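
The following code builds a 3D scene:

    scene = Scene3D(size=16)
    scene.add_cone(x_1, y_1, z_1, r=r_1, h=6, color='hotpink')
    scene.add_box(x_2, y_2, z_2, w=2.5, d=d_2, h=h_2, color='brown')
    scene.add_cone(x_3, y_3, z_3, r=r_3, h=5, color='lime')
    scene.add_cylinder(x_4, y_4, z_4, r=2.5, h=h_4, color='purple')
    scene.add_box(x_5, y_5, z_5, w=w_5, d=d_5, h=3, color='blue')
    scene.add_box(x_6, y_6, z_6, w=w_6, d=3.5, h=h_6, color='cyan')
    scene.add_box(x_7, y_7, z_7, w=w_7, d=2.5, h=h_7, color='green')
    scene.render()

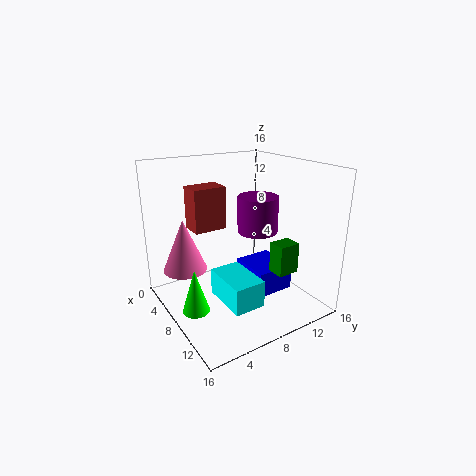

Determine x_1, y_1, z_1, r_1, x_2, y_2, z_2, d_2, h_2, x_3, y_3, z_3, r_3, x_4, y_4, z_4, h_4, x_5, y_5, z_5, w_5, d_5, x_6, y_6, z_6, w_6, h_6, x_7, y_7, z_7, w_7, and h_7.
x_1 = 4.5
y_1 = 3
z_1 = 4
r_1 = 2.5
x_2 = 5.5
y_2 = 3
z_2 = 9.5
d_2 = 3.5
h_2 = 4.5
x_3 = 8
y_3 = 2.5
z_3 = 0.5
r_3 = 1.5
x_4 = 5.5
y_4 = 12.5
z_4 = 7
h_4 = 4.5
x_5 = 5.5
y_5 = 9.5
z_5 = 1
w_5 = 5
d_5 = 4.5
x_6 = 7
y_6 = 5
z_6 = 1.5
w_6 = 5.5
h_6 = 3
x_7 = 10
y_7 = 11
z_7 = 4
w_7 = 2
h_7 = 3.5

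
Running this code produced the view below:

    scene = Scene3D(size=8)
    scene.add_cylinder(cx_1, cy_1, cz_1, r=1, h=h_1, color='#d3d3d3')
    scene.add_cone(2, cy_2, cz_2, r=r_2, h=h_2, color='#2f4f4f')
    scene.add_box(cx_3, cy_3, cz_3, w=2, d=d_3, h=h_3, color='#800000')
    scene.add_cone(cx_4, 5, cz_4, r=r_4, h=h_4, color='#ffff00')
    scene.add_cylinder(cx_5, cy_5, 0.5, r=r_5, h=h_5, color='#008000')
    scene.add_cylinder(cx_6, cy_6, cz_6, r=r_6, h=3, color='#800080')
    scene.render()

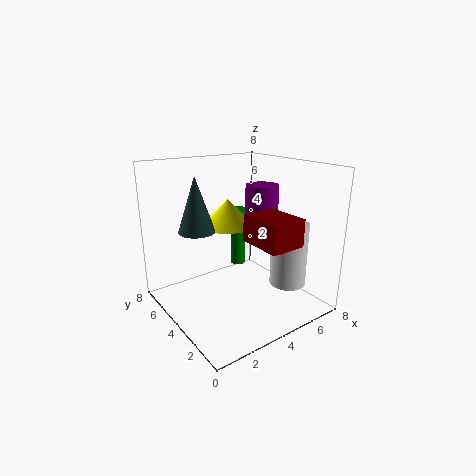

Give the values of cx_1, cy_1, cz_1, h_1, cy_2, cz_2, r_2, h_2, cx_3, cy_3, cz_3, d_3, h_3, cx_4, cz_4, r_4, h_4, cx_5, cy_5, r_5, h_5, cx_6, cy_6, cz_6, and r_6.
cx_1 = 6; cy_1 = 2; cz_1 = 1.5; h_1 = 3.5; cy_2 = 5; cz_2 = 4.5; r_2 = 1; h_2 = 3; cx_3 = 4; cy_3 = 1; cz_3 = 4; d_3 = 2.5; h_3 = 1.5; cx_4 = 4; cz_4 = 4.5; r_4 = 1.5; h_4 = 1.5; cx_5 = 6.5; cy_5 = 7.5; r_5 = 0.5; h_5 = 4; cx_6 = 6.5; cy_6 = 5; cz_6 = 3.5; r_6 = 1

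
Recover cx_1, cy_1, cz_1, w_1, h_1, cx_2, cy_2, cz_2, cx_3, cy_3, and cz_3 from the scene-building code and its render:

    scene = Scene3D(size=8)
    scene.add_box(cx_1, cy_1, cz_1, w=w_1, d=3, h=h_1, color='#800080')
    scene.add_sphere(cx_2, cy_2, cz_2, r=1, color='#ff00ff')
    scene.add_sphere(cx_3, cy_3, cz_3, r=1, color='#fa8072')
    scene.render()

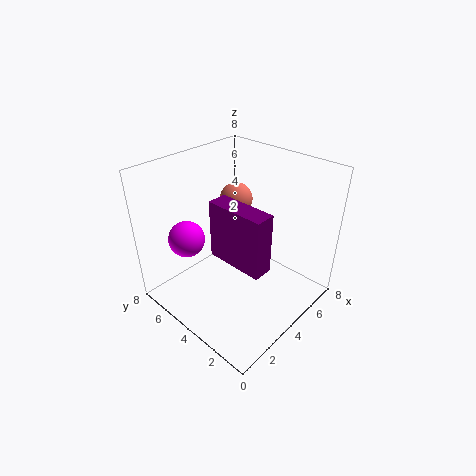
cx_1 = 2, cy_1 = 1, cz_1 = 4, w_1 = 1, h_1 = 3, cx_2 = 2, cy_2 = 6, cz_2 = 4, cx_3 = 6, cy_3 = 6, cz_3 = 5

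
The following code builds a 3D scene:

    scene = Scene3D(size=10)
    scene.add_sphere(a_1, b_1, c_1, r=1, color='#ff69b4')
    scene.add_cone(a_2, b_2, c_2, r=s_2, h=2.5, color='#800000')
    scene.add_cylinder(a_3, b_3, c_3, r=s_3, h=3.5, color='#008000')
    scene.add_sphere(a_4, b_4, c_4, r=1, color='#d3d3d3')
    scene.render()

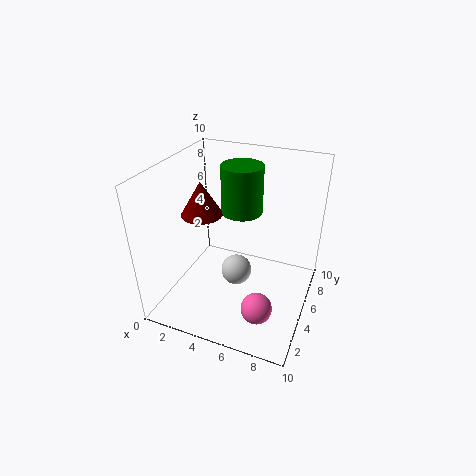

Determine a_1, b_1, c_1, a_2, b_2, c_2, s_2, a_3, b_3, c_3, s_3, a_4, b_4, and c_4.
a_1 = 7.5
b_1 = 2
c_1 = 2
a_2 = 2
b_2 = 5.5
c_2 = 6
s_2 = 1.5
a_3 = 4.5
b_3 = 7
c_3 = 6
s_3 = 1.5
a_4 = 5.5
b_4 = 3.5
c_4 = 3.5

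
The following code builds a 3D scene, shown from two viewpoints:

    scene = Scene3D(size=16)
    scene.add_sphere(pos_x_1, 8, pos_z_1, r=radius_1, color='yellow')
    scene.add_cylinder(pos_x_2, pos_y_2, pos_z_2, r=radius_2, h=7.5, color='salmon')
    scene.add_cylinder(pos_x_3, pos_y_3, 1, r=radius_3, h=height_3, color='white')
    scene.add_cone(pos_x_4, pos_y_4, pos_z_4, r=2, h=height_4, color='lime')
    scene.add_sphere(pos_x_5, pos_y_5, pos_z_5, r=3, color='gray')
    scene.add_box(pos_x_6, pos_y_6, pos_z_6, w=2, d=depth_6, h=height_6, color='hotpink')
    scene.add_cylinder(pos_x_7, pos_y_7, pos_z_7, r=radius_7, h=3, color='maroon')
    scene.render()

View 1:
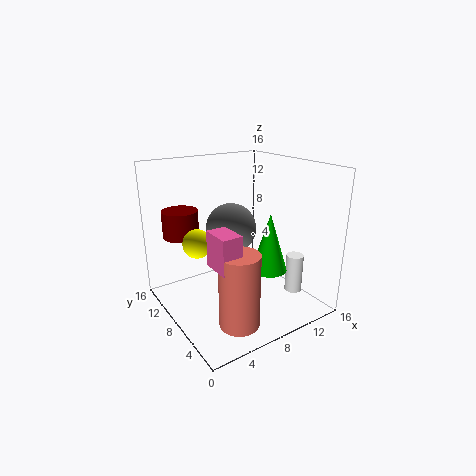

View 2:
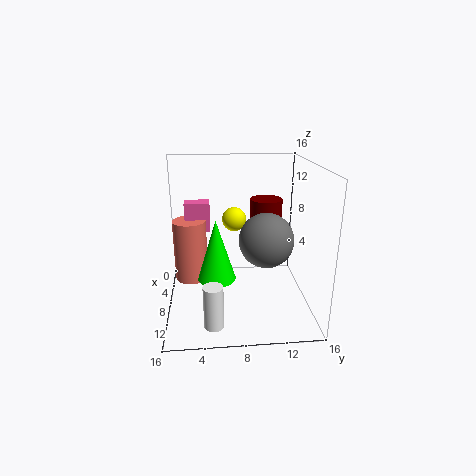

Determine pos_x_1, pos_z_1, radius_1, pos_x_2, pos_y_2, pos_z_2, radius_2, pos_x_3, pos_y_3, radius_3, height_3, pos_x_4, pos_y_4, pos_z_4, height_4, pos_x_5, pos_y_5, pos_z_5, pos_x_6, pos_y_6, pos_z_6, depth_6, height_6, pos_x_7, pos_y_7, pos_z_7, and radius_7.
pos_x_1 = 3; pos_z_1 = 8.5; radius_1 = 1.5; pos_x_2 = 4.5; pos_y_2 = 2.5; pos_z_2 = 1.5; radius_2 = 2; pos_x_3 = 14; pos_y_3 = 5; radius_3 = 1; height_3 = 4.5; pos_x_4 = 10.5; pos_y_4 = 5.5; pos_z_4 = 4.5; height_4 = 6.5; pos_x_5 = 9; pos_y_5 = 11; pos_z_5 = 8; pos_x_6 = 2.5; pos_y_6 = 2; pos_z_6 = 7.5; depth_6 = 3; height_6 = 3.5; pos_x_7 = 3; pos_y_7 = 12; pos_z_7 = 8; radius_7 = 2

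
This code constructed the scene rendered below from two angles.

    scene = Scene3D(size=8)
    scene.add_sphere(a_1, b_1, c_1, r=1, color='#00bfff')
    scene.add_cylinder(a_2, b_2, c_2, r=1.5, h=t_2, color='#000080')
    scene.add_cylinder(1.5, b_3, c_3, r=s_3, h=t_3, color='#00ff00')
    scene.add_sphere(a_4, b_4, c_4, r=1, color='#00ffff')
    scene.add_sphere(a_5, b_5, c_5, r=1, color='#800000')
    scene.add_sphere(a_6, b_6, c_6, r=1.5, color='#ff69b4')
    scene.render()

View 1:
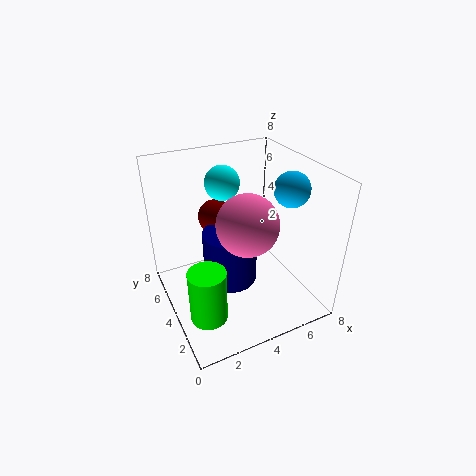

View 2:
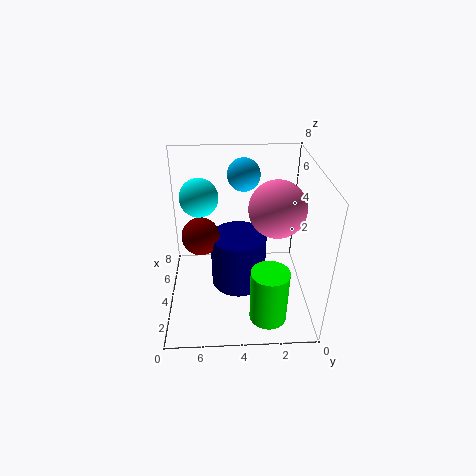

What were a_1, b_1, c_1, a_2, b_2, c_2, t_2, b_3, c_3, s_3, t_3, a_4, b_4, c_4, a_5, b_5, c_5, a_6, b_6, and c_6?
a_1 = 7, b_1 = 3.5, c_1 = 6.5, a_2 = 3.5, b_2 = 4, c_2 = 1.5, t_2 = 3, b_3 = 2.5, c_3 = 0.5, s_3 = 1, t_3 = 3, a_4 = 4, b_4 = 6, c_4 = 6.5, a_5 = 3.5, b_5 = 6, c_5 = 4.5, a_6 = 3.5, b_6 = 2, c_6 = 6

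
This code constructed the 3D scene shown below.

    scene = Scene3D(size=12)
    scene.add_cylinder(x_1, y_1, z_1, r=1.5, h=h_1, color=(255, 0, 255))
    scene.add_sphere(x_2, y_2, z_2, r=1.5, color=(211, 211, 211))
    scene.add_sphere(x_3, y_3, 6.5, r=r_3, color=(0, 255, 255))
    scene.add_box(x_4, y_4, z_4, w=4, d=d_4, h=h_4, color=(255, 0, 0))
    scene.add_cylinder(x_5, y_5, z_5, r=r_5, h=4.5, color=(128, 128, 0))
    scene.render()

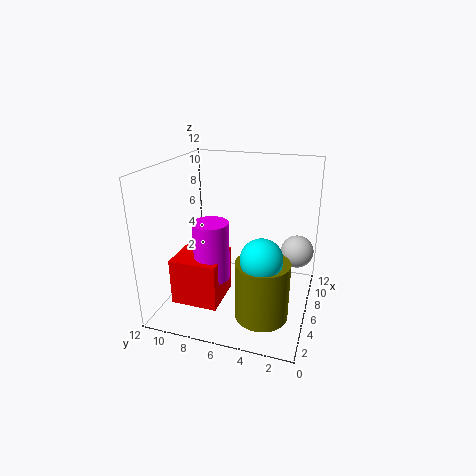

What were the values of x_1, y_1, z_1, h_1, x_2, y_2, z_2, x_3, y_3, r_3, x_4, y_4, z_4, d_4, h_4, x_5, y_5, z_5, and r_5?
x_1 = 5, y_1 = 8, z_1 = 2.5, h_1 = 5, x_2 = 10, y_2 = 1.5, z_2 = 3.5, x_3 = 2, y_3 = 3, r_3 = 1.5, x_4 = 3, y_4 = 7, z_4 = 0.5, d_4 = 4, h_4 = 4, x_5 = 2.5, y_5 = 3, z_5 = 1.5, r_5 = 2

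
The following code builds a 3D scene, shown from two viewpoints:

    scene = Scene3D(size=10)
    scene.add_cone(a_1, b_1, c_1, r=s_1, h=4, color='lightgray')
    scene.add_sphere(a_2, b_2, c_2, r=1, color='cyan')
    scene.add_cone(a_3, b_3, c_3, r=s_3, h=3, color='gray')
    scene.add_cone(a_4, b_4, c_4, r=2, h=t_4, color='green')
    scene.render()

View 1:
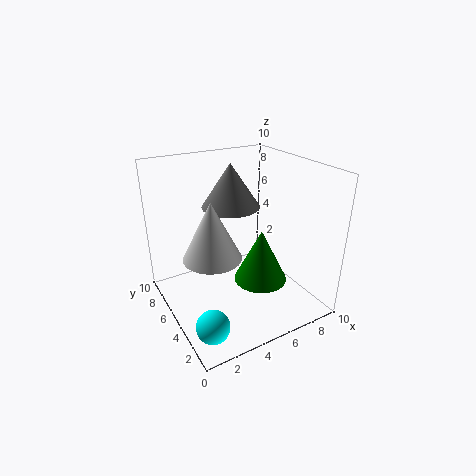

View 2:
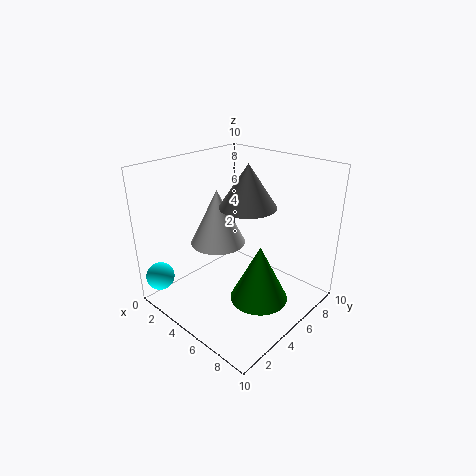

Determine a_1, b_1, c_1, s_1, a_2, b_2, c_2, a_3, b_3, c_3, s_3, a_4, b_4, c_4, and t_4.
a_1 = 3; b_1 = 5; c_1 = 4; s_1 = 2; a_2 = 1; b_2 = 1; c_2 = 2; a_3 = 5; b_3 = 6; c_3 = 7; s_3 = 2; a_4 = 7; b_4 = 5; c_4 = 1; t_4 = 4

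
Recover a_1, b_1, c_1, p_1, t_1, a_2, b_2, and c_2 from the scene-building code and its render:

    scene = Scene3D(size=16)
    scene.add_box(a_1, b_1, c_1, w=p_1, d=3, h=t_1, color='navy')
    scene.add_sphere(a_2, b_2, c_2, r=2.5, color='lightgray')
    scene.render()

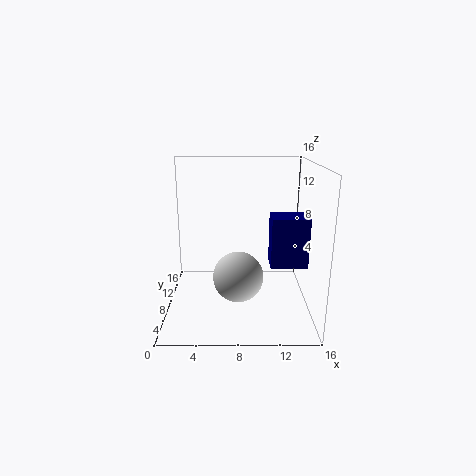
a_1 = 11.5; b_1 = 5.75; c_1 = 5.25; p_1 = 4; t_1 = 5.5; a_2 = 8; b_2 = 3.5; c_2 = 5.5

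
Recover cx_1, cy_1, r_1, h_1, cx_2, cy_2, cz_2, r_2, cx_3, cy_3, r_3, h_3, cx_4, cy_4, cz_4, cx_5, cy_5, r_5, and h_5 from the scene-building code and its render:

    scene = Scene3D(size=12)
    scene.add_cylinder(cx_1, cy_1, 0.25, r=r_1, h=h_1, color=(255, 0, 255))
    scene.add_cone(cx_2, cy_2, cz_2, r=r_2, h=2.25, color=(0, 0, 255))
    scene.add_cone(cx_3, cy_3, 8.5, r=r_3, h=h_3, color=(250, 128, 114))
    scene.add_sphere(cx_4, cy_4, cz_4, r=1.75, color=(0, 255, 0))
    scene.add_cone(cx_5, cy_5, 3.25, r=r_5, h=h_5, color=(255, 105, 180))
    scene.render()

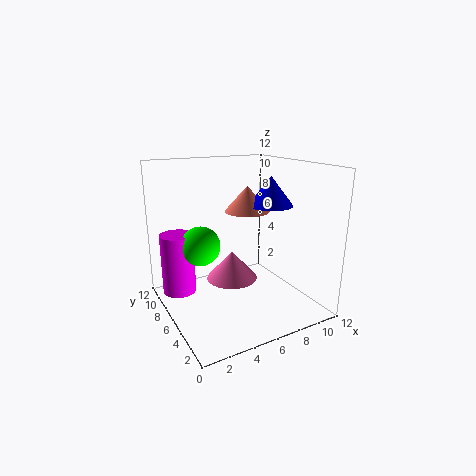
cx_1 = 2
cy_1 = 10
r_1 = 1.5
h_1 = 5.5
cx_2 = 7.75
cy_2 = 4
cz_2 = 9
r_2 = 1.75
cx_3 = 6.25
cy_3 = 5
r_3 = 1.75
h_3 = 2
cx_4 = 3.75
cy_4 = 8.75
cz_4 = 4.75
cx_5 = 4.75
cy_5 = 4.75
r_5 = 2
h_5 = 2.25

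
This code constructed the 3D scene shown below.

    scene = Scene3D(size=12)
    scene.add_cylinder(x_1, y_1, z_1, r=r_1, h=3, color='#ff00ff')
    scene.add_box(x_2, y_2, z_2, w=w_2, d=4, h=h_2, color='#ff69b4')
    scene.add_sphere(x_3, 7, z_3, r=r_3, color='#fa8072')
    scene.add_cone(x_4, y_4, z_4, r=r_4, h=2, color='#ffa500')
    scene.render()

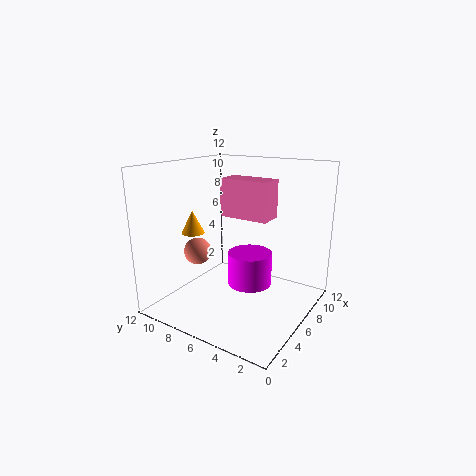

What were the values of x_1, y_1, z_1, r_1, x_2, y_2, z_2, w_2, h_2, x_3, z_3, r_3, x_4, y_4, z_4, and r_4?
x_1 = 8
y_1 = 6
z_1 = 1
r_1 = 2
x_2 = 5
y_2 = 3
z_2 = 8
w_2 = 2
h_2 = 3
x_3 = 2
z_3 = 6
r_3 = 1
x_4 = 5
y_4 = 10
z_4 = 6
r_4 = 1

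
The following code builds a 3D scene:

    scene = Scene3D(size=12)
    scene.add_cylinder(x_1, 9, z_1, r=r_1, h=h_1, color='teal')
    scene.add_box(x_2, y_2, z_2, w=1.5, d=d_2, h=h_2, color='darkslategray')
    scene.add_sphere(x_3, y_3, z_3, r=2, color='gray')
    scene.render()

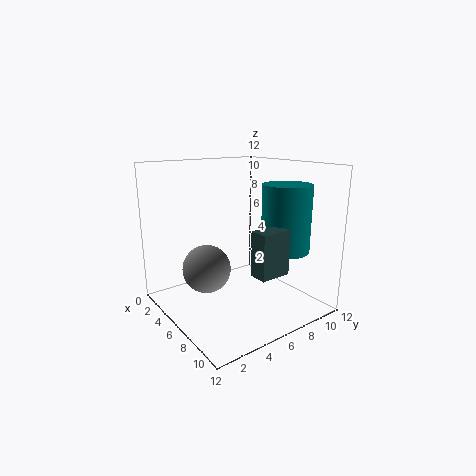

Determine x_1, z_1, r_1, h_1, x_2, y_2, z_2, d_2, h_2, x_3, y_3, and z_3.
x_1 = 8.5
z_1 = 5
r_1 = 2
h_1 = 5.5
x_2 = 9
y_2 = 5
z_2 = 4
d_2 = 2.5
h_2 = 3.5
x_3 = 5
y_3 = 3.5
z_3 = 3.5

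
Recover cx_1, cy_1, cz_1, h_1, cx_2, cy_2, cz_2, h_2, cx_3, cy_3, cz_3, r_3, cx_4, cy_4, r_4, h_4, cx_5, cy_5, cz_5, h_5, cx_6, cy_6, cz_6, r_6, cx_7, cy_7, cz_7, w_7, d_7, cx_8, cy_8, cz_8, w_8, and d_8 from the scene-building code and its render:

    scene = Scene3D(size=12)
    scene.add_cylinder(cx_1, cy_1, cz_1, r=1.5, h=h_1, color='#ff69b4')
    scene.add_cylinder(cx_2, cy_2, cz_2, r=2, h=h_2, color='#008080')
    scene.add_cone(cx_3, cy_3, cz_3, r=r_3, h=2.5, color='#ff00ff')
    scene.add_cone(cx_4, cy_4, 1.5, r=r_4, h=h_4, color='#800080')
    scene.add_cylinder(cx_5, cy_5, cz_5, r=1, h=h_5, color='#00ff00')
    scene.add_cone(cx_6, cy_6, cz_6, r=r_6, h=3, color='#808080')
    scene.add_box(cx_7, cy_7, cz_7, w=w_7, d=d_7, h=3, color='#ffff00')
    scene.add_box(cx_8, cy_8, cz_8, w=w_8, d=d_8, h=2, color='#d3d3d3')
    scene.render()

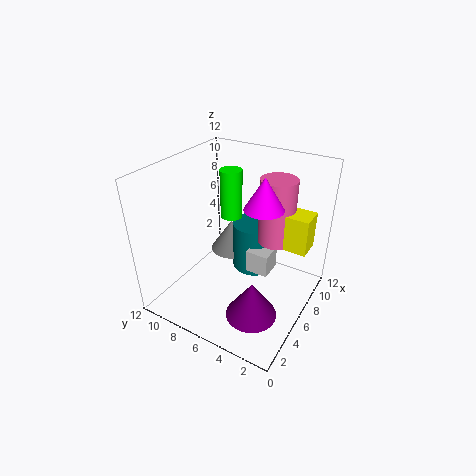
cx_1 = 8; cy_1 = 3.5; cz_1 = 5.5; h_1 = 5.5; cx_2 = 9; cy_2 = 6; cz_2 = 1.5; h_2 = 4.5; cx_3 = 5.5; cy_3 = 3.5; cz_3 = 9.5; r_3 = 1.5; cx_4 = 3; cy_4 = 3; r_4 = 2; h_4 = 3; cx_5 = 9; cy_5 = 8.5; cz_5 = 6; h_5 = 4.5; cx_6 = 9; cy_6 = 8.5; cz_6 = 2.5; r_6 = 2; cx_7 = 7; cy_7 = 0.5; cz_7 = 5.5; w_7 = 2; d_7 = 3.5; cx_8 = 6.5; cy_8 = 3.5; cz_8 = 2.5; w_8 = 2; d_8 = 2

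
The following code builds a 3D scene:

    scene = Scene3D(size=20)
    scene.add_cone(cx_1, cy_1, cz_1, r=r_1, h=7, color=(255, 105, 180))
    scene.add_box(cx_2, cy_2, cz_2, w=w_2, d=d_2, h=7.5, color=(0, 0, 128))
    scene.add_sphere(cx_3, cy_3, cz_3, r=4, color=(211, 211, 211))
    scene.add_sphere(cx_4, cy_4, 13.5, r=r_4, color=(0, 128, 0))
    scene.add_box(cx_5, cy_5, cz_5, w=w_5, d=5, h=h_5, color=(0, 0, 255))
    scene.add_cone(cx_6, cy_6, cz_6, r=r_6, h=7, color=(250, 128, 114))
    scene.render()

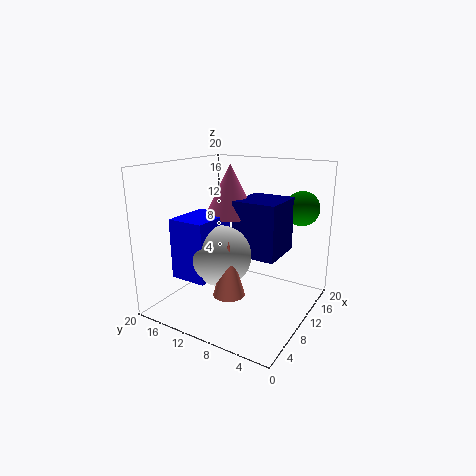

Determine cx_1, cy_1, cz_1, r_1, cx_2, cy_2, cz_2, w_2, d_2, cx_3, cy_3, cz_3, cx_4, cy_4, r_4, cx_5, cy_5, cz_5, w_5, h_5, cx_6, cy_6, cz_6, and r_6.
cx_1 = 10.5
cy_1 = 11.5
cz_1 = 13
r_1 = 3.5
cx_2 = 8.5
cy_2 = 4
cz_2 = 8
w_2 = 6.5
d_2 = 6
cx_3 = 6.5
cy_3 = 10.5
cz_3 = 8.5
cx_4 = 17
cy_4 = 3.5
r_4 = 2.5
cx_5 = 3
cy_5 = 11
cz_5 = 5.5
w_5 = 6.5
h_5 = 8
cx_6 = 4.5
cy_6 = 8
cz_6 = 4.5
r_6 = 2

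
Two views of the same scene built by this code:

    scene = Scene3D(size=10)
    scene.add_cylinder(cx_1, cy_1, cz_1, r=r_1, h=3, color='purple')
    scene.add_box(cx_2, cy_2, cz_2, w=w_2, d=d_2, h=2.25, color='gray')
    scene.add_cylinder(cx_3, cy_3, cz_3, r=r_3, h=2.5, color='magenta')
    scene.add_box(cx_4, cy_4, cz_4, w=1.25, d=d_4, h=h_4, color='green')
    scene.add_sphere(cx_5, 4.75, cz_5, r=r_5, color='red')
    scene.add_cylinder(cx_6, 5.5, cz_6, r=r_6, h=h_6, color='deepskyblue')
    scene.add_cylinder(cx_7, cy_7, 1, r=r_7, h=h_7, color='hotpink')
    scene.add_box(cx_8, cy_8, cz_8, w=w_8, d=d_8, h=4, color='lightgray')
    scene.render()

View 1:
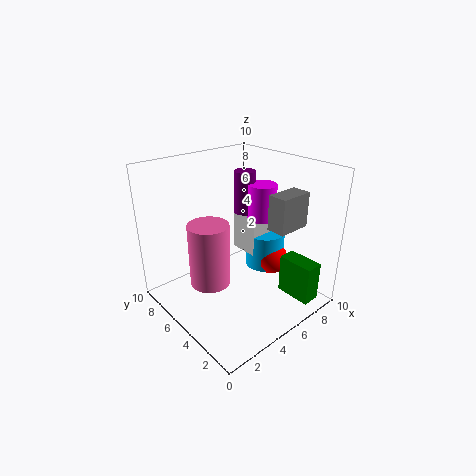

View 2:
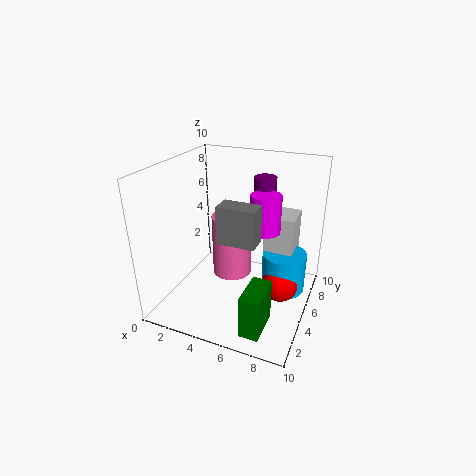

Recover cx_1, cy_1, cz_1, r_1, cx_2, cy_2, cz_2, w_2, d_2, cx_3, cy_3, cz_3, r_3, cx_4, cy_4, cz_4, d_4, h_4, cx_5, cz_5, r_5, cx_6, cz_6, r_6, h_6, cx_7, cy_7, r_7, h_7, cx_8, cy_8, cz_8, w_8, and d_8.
cx_1 = 6.5, cy_1 = 6, cz_1 = 6.25, r_1 = 0.75, cx_2 = 5.25, cy_2 = 1.25, cz_2 = 6.5, w_2 = 2.25, d_2 = 1.25, cx_3 = 7, cy_3 = 4.75, cz_3 = 6, r_3 = 1, cx_4 = 7, cy_4 = 0.25, cz_4 = 1, d_4 = 2.5, h_4 = 2.75, cx_5 = 8.25, cz_5 = 2.25, r_5 = 1.25, cx_6 = 8.25, cz_6 = 1.5, r_6 = 1.5, h_6 = 2.75, cx_7 = 3.75, cy_7 = 6.75, r_7 = 1.5, h_7 = 4.75, cx_8 = 6.75, cy_8 = 5.25, cz_8 = 2.75, w_8 = 2, d_8 = 2.25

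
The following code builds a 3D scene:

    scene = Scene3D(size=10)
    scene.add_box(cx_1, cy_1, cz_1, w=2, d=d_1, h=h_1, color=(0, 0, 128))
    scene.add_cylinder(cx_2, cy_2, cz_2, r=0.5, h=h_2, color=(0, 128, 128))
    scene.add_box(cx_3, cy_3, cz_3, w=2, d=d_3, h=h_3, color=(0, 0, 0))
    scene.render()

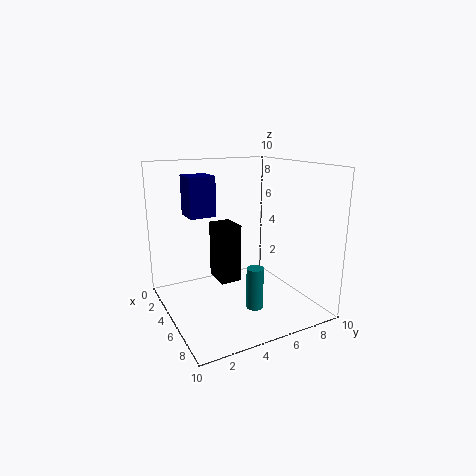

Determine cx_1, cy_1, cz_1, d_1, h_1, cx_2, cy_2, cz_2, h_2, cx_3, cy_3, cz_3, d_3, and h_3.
cx_1 = 0.5
cy_1 = 2.5
cz_1 = 6
d_1 = 2
h_1 = 3
cx_2 = 9
cy_2 = 4
cz_2 = 2
h_2 = 2.5
cx_3 = 3.5
cy_3 = 3.5
cz_3 = 2
d_3 = 1.5
h_3 = 4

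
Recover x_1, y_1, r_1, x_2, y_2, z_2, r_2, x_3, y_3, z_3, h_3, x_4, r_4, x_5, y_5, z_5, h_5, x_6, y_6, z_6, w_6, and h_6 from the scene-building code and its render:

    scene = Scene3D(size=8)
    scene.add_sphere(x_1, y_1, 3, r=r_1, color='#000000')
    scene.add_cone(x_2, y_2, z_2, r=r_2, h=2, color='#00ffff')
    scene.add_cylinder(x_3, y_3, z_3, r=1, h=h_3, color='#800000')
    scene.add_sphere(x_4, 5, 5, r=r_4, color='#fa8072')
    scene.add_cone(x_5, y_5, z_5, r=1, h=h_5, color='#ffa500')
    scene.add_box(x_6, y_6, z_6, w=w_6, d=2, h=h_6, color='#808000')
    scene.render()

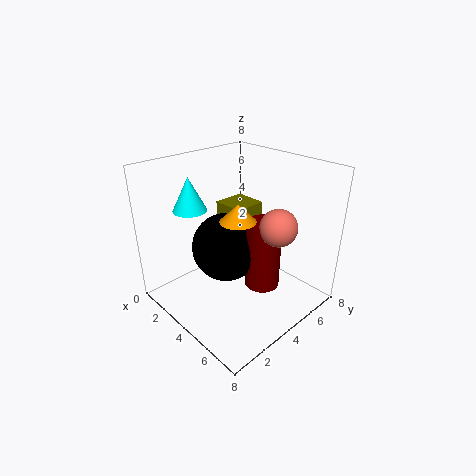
x_1 = 3, y_1 = 4, r_1 = 2, x_2 = 1, y_2 = 3, z_2 = 5, r_2 = 1, x_3 = 5, y_3 = 5, z_3 = 1, h_3 = 4, x_4 = 6, r_4 = 1, x_5 = 4, y_5 = 4, z_5 = 5, h_5 = 1, x_6 = 1, y_6 = 5, z_6 = 3, w_6 = 2, h_6 = 2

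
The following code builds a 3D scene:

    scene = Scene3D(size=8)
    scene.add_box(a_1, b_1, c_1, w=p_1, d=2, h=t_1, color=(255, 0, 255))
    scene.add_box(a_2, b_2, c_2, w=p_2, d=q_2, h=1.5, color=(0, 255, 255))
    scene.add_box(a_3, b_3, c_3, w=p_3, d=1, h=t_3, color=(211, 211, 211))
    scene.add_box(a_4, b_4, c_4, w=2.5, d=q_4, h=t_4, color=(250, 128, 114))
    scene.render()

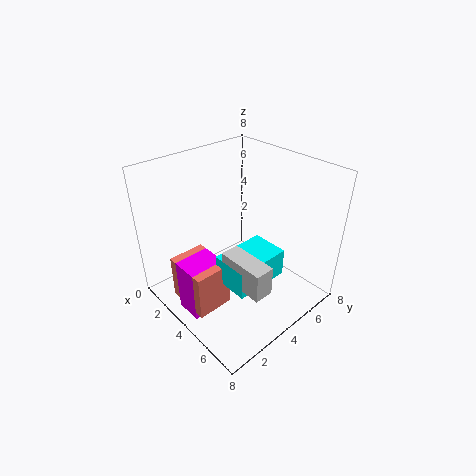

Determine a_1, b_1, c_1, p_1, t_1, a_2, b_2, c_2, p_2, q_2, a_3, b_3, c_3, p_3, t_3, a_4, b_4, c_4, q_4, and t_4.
a_1 = 3; b_1 = 0.5; c_1 = 0.5; p_1 = 1.5; t_1 = 3; a_2 = 4.5; b_2 = 2; c_2 = 2.5; p_2 = 2; q_2 = 3; a_3 = 5; b_3 = 2; c_3 = 3; p_3 = 2.5; t_3 = 1.5; a_4 = 2.5; b_4 = 0.5; c_4 = 1; q_4 = 2; t_4 = 2.5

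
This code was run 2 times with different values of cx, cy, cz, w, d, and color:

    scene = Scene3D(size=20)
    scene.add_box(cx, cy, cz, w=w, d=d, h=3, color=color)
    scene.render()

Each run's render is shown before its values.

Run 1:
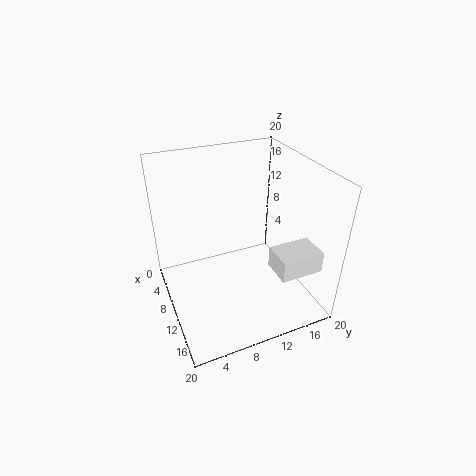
cx = 12.75; cy = 13.5; cz = 6.25; w = 4.25; d = 6; color = 'white'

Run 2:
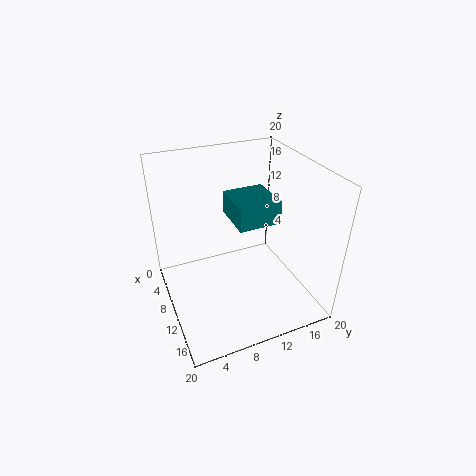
cx = 8.5; cy = 8.5; cz = 13.75; w = 5.75; d = 5.5; color = 'teal'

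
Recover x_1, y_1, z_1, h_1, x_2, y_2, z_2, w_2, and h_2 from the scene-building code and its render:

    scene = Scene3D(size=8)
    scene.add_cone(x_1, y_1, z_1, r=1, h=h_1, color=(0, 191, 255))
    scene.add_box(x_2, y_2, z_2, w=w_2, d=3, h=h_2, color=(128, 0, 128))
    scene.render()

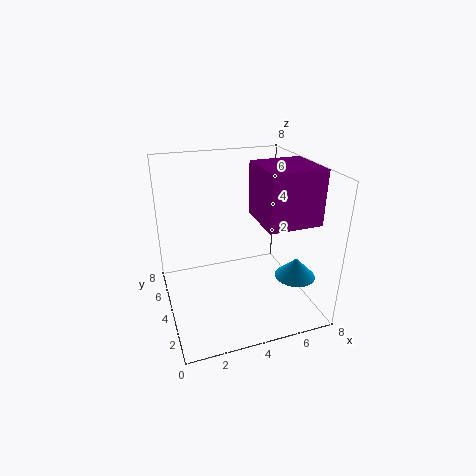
x_1 = 6, y_1 = 1, z_1 = 3, h_1 = 1, x_2 = 5, y_2 = 2, z_2 = 5, w_2 = 3, h_2 = 3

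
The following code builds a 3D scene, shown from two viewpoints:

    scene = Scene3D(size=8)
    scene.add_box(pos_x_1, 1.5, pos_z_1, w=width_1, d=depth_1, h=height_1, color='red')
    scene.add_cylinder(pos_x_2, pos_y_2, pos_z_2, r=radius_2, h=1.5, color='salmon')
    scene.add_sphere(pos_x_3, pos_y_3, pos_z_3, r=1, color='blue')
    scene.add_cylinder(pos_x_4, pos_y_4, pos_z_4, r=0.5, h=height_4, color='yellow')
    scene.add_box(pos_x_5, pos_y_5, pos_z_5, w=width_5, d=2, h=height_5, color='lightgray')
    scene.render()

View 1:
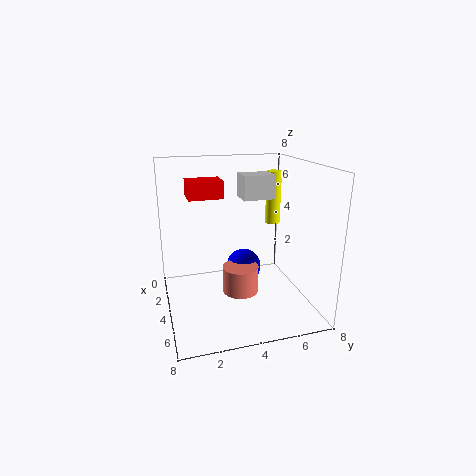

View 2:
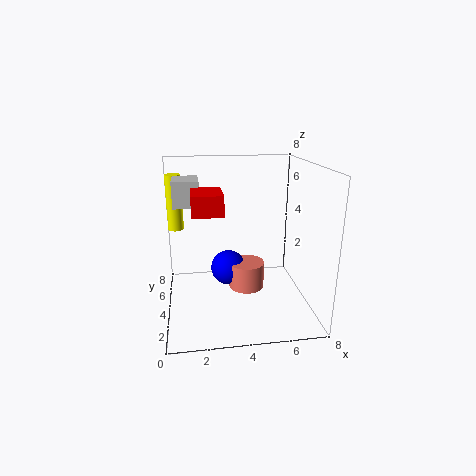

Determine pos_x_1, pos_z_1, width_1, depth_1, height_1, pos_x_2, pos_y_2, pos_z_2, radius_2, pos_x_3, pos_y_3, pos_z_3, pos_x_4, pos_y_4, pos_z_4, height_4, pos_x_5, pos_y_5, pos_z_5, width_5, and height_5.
pos_x_1 = 1.5, pos_z_1 = 6, width_1 = 1.5, depth_1 = 2, height_1 = 1, pos_x_2 = 4.5, pos_y_2 = 4, pos_z_2 = 1, radius_2 = 1, pos_x_3 = 3.5, pos_y_3 = 4.5, pos_z_3 = 2, pos_x_4 = 0.5, pos_y_4 = 7.5, pos_z_4 = 3.5, height_4 = 3.5, pos_x_5 = 0.5, pos_y_5 = 5, pos_z_5 = 5.5, width_5 = 1.5, height_5 = 1.5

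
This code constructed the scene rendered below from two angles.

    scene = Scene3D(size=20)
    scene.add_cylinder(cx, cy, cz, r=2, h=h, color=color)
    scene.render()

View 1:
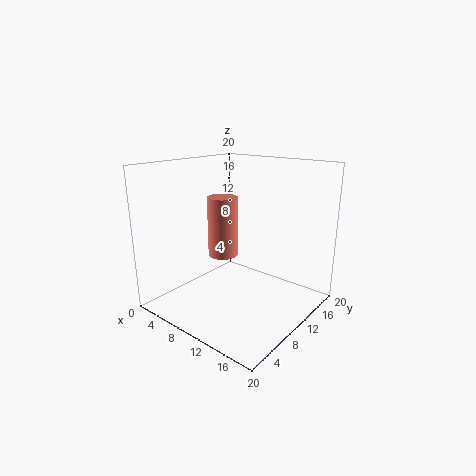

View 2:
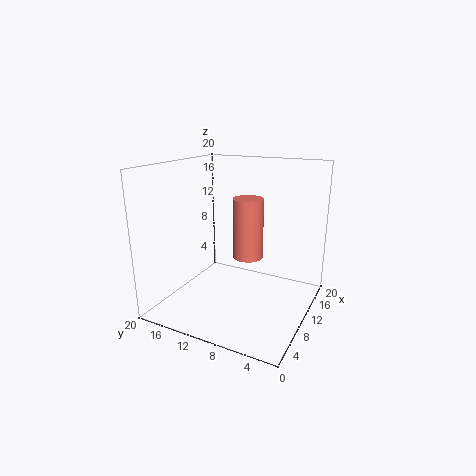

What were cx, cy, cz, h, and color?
cx = 9; cy = 8; cz = 8; h = 8; color = 'salmon'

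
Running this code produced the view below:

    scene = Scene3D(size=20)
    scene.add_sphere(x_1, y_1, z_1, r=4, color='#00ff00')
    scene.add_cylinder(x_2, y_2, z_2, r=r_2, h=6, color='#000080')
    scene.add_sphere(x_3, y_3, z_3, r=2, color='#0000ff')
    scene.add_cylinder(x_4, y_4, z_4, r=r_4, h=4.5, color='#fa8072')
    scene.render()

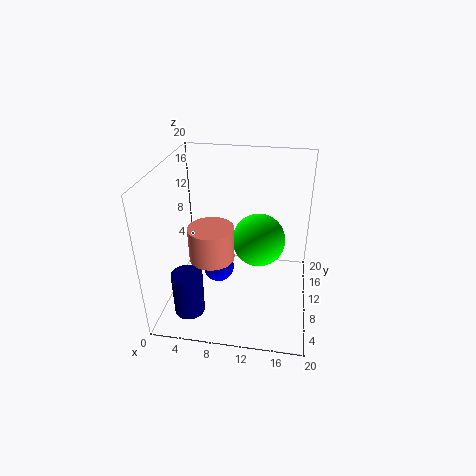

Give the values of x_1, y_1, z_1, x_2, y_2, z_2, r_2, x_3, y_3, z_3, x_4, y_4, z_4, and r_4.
x_1 = 12.5; y_1 = 14; z_1 = 7.5; x_2 = 4.5; y_2 = 3.5; z_2 = 2; r_2 = 2; x_3 = 8; y_3 = 6.5; z_3 = 7.5; x_4 = 7; y_4 = 7; z_4 = 8.5; r_4 = 3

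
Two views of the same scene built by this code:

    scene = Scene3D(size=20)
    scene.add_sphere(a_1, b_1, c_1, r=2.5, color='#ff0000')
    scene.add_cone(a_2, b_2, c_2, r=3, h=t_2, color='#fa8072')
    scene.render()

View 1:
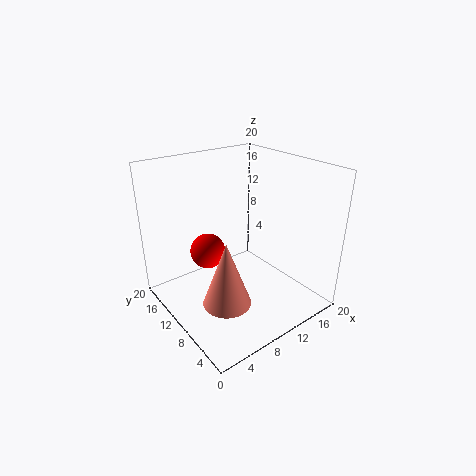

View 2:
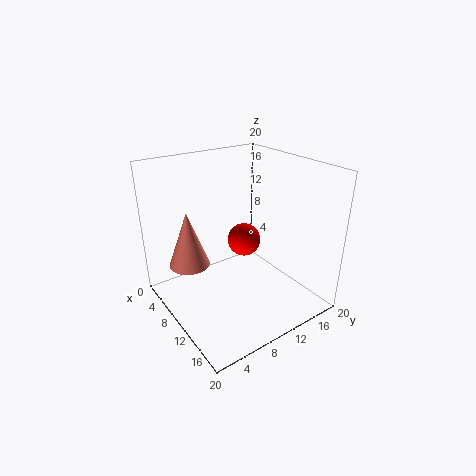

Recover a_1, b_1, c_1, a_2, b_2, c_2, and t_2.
a_1 = 7
b_1 = 13.25
c_1 = 7.5
a_2 = 4.5
b_2 = 5
c_2 = 4.75
t_2 = 8.25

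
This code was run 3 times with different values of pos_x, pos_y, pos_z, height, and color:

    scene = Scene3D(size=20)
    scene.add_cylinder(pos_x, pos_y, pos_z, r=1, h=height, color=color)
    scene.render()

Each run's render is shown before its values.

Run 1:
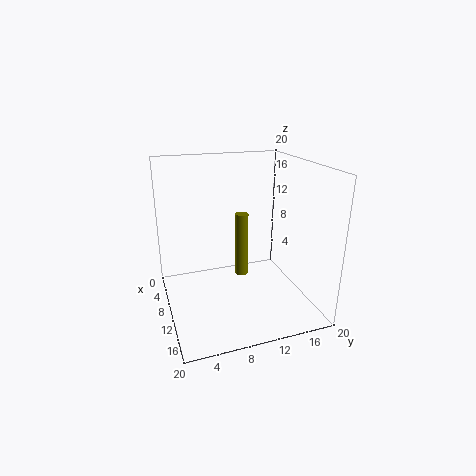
pos_x = 6; pos_y = 12; pos_z = 2; height = 10; color = 'olive'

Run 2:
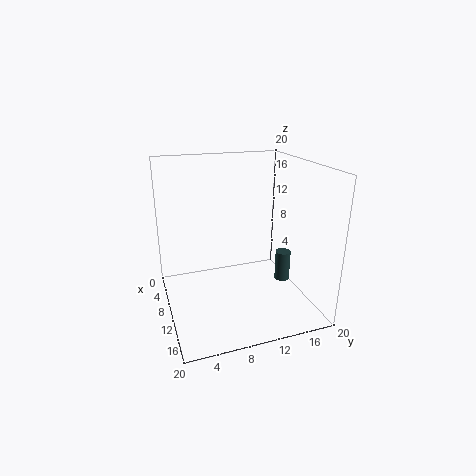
pos_x = 14; pos_y = 15; pos_z = 5; height = 4; color = 'darkslategray'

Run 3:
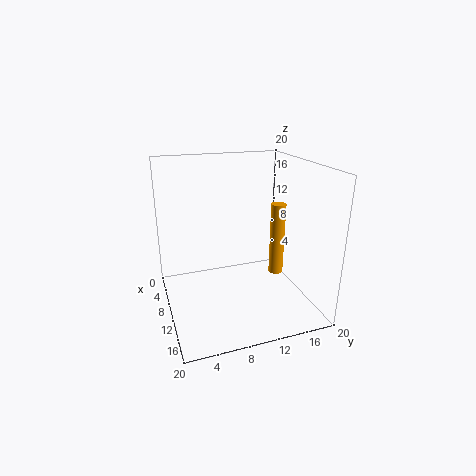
pos_x = 12; pos_y = 15; pos_z = 5; height = 10; color = 'orange'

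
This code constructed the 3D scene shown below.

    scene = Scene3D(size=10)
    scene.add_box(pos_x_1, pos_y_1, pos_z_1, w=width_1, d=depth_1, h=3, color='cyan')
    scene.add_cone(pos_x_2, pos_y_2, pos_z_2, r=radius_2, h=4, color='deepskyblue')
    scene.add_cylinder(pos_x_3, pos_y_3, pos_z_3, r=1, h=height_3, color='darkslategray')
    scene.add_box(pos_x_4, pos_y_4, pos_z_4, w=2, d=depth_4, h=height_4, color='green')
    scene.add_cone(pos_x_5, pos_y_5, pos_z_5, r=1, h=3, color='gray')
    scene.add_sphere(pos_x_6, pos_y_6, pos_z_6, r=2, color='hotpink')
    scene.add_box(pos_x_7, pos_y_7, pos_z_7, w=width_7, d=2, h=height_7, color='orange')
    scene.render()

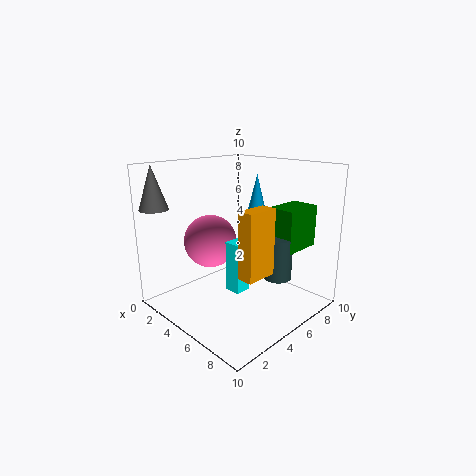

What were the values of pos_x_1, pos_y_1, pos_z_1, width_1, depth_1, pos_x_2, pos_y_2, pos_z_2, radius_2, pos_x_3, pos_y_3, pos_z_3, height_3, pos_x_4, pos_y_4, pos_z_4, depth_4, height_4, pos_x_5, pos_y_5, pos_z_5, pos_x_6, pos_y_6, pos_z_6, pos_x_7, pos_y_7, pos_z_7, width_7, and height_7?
pos_x_1 = 7
pos_y_1 = 2
pos_z_1 = 3
width_1 = 1
depth_1 = 1
pos_x_2 = 4
pos_y_2 = 8
pos_z_2 = 5
radius_2 = 1
pos_x_3 = 7
pos_y_3 = 7
pos_z_3 = 2
height_3 = 3
pos_x_4 = 6
pos_y_4 = 7
pos_z_4 = 4
depth_4 = 3
height_4 = 3
pos_x_5 = 1
pos_y_5 = 1
pos_z_5 = 7
pos_x_6 = 2
pos_y_6 = 5
pos_z_6 = 4
pos_x_7 = 8
pos_y_7 = 2
pos_z_7 = 4
width_7 = 1
height_7 = 4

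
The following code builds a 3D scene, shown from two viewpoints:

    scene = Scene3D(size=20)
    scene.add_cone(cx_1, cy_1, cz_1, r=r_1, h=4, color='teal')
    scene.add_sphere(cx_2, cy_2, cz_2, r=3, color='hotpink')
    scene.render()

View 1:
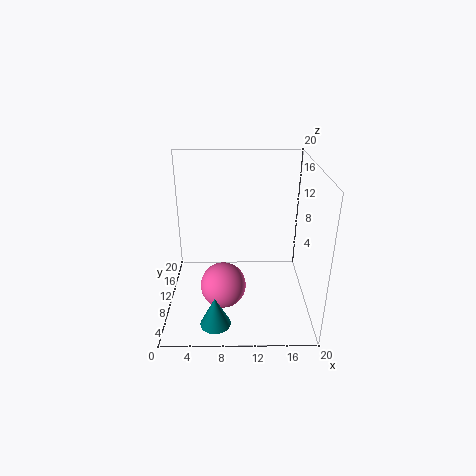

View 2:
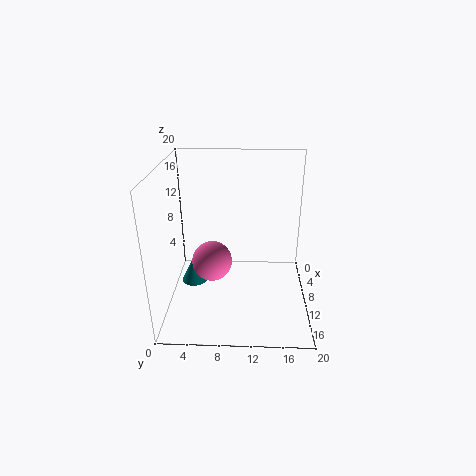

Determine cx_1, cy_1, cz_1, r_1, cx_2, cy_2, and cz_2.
cx_1 = 7, cy_1 = 3, cz_1 = 1, r_1 = 2, cx_2 = 8, cy_2 = 6, cz_2 = 5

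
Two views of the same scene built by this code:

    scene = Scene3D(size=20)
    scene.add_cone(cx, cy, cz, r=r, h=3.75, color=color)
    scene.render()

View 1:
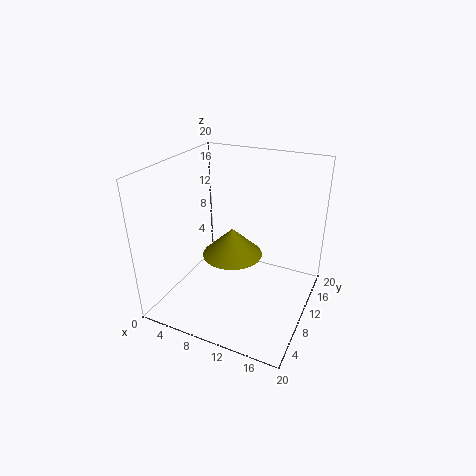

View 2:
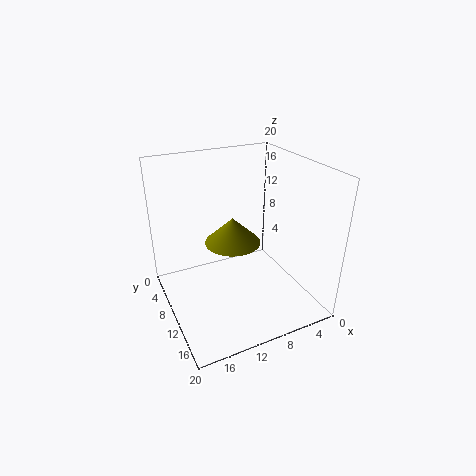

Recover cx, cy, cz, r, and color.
cx = 10, cy = 8.25, cz = 8.5, r = 4, color = 'olive'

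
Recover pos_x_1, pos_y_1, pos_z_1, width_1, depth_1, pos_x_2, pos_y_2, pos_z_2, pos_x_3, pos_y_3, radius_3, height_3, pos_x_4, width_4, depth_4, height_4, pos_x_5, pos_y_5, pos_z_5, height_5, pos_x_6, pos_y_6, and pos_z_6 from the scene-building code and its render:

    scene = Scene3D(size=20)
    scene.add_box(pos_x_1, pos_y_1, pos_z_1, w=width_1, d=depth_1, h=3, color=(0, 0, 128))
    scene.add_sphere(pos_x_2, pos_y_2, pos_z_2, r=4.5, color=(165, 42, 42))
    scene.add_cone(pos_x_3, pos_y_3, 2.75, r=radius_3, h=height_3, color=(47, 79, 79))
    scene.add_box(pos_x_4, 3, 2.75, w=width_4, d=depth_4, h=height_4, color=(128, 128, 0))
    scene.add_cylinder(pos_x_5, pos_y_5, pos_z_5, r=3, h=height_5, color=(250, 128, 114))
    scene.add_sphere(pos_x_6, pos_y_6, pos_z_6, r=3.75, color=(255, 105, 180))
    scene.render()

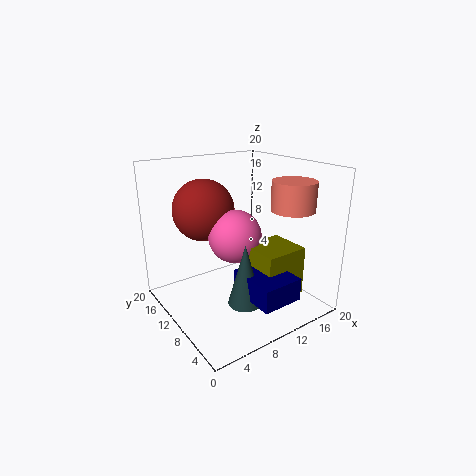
pos_x_1 = 7.5; pos_y_1 = 0.5; pos_z_1 = 4; width_1 = 5.5; depth_1 = 6.75; pos_x_2 = 7.75; pos_y_2 = 15.5; pos_z_2 = 13; pos_x_3 = 8; pos_y_3 = 5.5; radius_3 = 2.25; height_3 = 8.25; pos_x_4 = 10; width_4 = 6; depth_4 = 5.75; height_4 = 6.75; pos_x_5 = 16; pos_y_5 = 5.75; pos_z_5 = 14; height_5 = 4; pos_x_6 = 10; pos_y_6 = 10.75; pos_z_6 = 10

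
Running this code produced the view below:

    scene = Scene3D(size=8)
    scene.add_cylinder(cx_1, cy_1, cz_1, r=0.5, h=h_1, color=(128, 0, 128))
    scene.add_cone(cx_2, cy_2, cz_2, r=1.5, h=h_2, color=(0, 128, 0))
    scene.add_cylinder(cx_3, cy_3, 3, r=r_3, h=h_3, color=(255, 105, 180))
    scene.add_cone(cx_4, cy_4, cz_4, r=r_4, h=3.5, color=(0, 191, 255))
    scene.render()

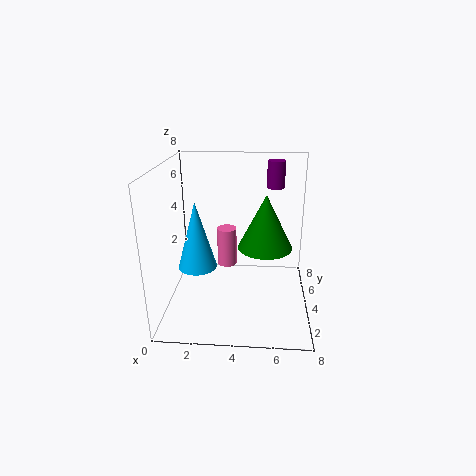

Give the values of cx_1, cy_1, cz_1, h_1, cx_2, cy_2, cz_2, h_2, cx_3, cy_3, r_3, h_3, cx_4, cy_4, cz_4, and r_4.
cx_1 = 6, cy_1 = 5.5, cz_1 = 6.5, h_1 = 1.5, cx_2 = 5.5, cy_2 = 4, cz_2 = 3.5, h_2 = 3, cx_3 = 3.5, cy_3 = 3, r_3 = 0.5, h_3 = 2, cx_4 = 2, cy_4 = 2.5, cz_4 = 3, r_4 = 1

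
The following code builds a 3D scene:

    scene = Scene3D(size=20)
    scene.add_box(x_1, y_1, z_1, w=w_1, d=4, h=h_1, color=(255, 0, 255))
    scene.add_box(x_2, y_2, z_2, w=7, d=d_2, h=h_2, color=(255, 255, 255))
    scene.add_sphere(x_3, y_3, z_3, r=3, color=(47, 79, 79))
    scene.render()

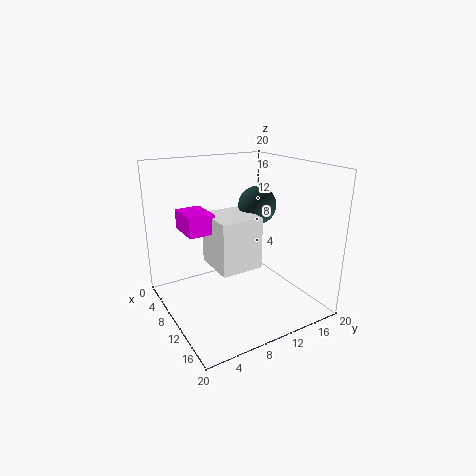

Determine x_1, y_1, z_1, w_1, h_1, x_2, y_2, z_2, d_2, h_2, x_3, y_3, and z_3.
x_1 = 0.5, y_1 = 4.5, z_1 = 9.5, w_1 = 5.5, h_1 = 3, x_2 = 2.5, y_2 = 8, z_2 = 4, d_2 = 6.5, h_2 = 8, x_3 = 5, y_3 = 16.5, z_3 = 12.5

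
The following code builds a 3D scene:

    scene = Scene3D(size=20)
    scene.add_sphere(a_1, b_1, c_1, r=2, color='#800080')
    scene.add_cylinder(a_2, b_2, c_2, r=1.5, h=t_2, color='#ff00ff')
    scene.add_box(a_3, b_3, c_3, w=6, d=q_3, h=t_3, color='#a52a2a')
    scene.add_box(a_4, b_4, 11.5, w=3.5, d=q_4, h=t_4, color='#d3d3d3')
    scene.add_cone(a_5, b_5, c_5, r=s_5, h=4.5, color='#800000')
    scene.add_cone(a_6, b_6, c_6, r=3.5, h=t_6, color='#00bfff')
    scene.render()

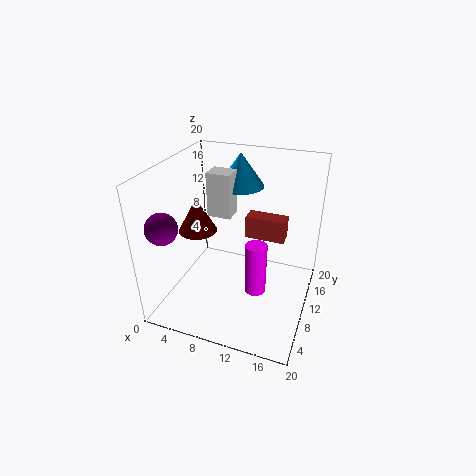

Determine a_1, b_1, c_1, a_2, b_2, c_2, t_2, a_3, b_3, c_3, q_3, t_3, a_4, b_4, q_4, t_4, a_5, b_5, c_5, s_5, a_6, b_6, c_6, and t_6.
a_1 = 3
b_1 = 2.5
c_1 = 14
a_2 = 13
b_2 = 9
c_2 = 2.5
t_2 = 7.5
a_3 = 9.5
b_3 = 14.5
c_3 = 7.5
q_3 = 2.5
t_3 = 3.5
a_4 = 4.5
b_4 = 12
q_4 = 3
t_4 = 6.5
a_5 = 5.5
b_5 = 7
c_5 = 12
s_5 = 2.5
a_6 = 8
b_6 = 16.5
c_6 = 15
t_6 = 5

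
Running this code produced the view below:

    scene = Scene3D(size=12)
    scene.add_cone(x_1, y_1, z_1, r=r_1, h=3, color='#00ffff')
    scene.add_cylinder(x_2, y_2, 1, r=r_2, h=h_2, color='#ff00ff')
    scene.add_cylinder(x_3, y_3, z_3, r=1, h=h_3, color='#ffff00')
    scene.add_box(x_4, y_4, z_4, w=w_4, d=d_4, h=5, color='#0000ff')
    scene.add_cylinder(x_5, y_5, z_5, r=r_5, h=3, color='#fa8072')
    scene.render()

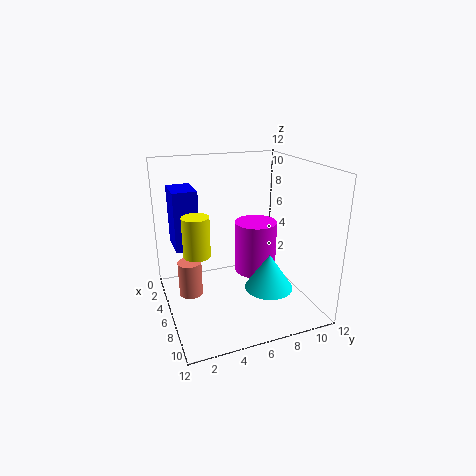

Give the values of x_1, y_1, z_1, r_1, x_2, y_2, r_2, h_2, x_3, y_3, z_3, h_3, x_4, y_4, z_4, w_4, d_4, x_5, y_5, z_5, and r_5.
x_1 = 8, y_1 = 8, z_1 = 2, r_1 = 2, x_2 = 3, y_2 = 9, r_2 = 2, h_2 = 5, x_3 = 8, y_3 = 2, z_3 = 6, h_3 = 3, x_4 = 2, y_4 = 1, z_4 = 5, w_4 = 3, d_4 = 2, x_5 = 5, y_5 = 2, z_5 = 1, r_5 = 1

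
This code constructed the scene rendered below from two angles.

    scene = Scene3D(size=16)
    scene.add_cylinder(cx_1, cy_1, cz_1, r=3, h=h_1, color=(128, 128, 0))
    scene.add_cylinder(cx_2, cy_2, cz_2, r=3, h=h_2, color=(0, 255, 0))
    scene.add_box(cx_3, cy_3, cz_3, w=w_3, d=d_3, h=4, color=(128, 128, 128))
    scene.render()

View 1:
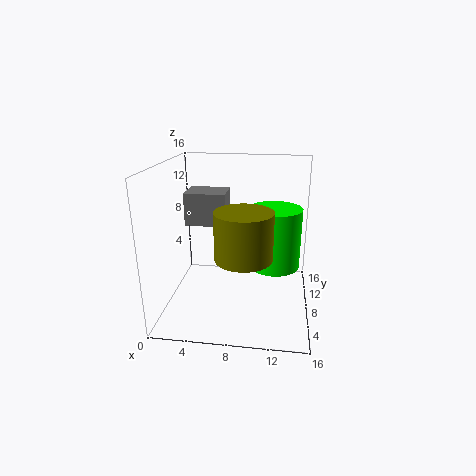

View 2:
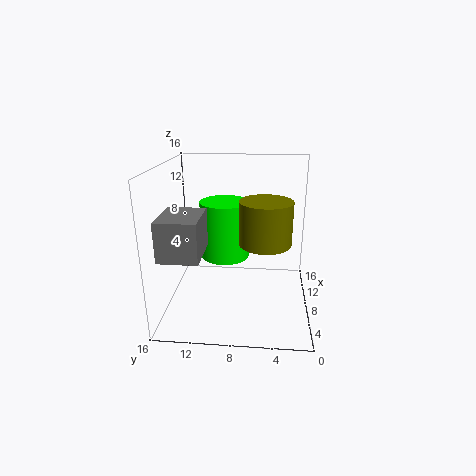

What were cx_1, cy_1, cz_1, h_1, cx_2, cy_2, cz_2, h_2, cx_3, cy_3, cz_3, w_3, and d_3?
cx_1 = 9, cy_1 = 5, cz_1 = 7, h_1 = 5, cx_2 = 12, cy_2 = 10, cz_2 = 4, h_2 = 7, cx_3 = 1, cy_3 = 11, cz_3 = 8, w_3 = 5, d_3 = 4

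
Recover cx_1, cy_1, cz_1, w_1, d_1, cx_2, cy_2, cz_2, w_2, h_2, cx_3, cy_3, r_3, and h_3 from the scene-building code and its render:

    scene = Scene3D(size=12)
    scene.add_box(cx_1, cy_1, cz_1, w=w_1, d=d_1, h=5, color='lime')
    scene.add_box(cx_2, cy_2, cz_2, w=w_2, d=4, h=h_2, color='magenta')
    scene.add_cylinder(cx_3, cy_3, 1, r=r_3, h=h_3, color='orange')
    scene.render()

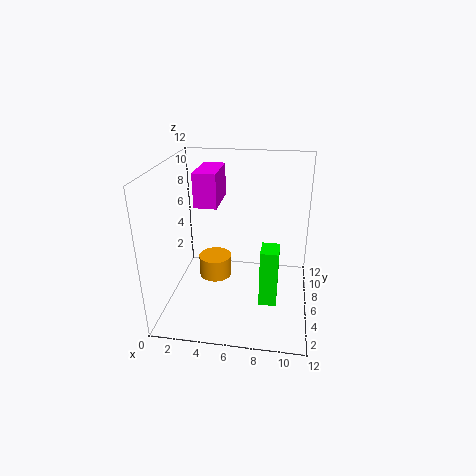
cx_1 = 8
cy_1 = 4.5
cz_1 = 0.5
w_1 = 1.5
d_1 = 2
cx_2 = 2
cy_2 = 7
cz_2 = 8
w_2 = 2
h_2 = 3
cx_3 = 3.5
cy_3 = 8
r_3 = 1.5
h_3 = 2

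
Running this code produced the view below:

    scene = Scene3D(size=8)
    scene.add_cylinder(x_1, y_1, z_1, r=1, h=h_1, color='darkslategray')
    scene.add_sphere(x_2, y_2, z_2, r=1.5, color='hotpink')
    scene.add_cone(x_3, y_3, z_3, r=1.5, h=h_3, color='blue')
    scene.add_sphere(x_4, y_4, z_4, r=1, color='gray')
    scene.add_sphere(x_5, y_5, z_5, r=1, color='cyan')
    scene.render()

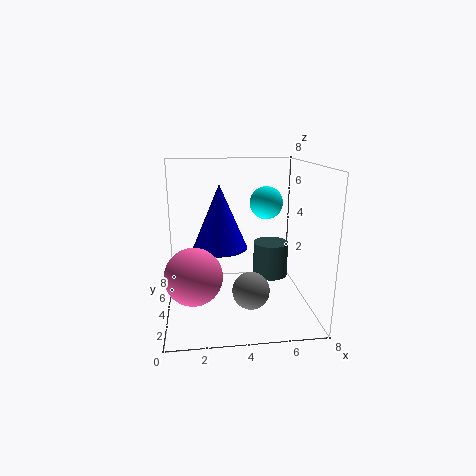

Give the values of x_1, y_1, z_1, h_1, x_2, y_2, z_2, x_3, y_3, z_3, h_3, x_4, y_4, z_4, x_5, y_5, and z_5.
x_1 = 6
y_1 = 4.5
z_1 = 1.5
h_1 = 2
x_2 = 1.5
y_2 = 2.5
z_2 = 2.5
x_3 = 3
y_3 = 4
z_3 = 3.5
h_3 = 3.5
x_4 = 4.5
y_4 = 2.5
z_4 = 1.5
x_5 = 6
y_5 = 6
z_5 = 5.5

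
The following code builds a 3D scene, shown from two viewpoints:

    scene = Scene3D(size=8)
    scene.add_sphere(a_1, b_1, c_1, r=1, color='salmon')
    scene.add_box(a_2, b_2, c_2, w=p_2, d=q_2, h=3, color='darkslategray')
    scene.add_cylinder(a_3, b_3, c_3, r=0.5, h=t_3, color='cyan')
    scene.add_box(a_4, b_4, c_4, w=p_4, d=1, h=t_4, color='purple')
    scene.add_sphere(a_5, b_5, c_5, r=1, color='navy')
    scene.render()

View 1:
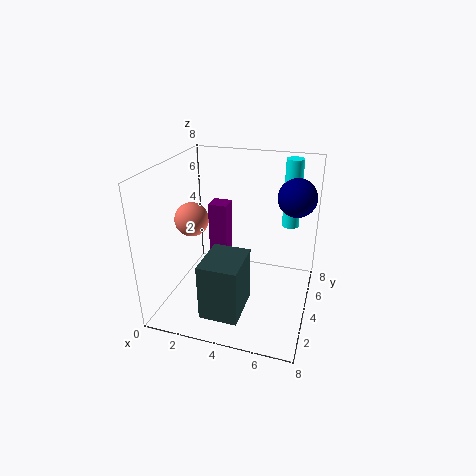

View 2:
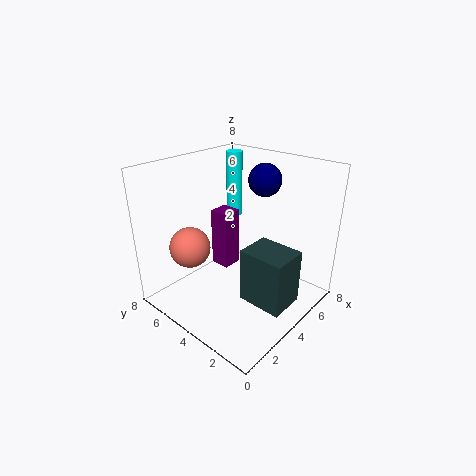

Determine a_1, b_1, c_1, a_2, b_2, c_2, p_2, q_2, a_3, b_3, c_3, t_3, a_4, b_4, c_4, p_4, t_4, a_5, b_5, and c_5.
a_1 = 1
b_1 = 4.5
c_1 = 4.5
a_2 = 3
b_2 = 0.5
c_2 = 1
p_2 = 2
q_2 = 2.5
a_3 = 6.5
b_3 = 6.5
c_3 = 4
t_3 = 4
a_4 = 2.5
b_4 = 3.5
c_4 = 3
p_4 = 1
t_4 = 3
a_5 = 7
b_5 = 4.5
c_5 = 6.5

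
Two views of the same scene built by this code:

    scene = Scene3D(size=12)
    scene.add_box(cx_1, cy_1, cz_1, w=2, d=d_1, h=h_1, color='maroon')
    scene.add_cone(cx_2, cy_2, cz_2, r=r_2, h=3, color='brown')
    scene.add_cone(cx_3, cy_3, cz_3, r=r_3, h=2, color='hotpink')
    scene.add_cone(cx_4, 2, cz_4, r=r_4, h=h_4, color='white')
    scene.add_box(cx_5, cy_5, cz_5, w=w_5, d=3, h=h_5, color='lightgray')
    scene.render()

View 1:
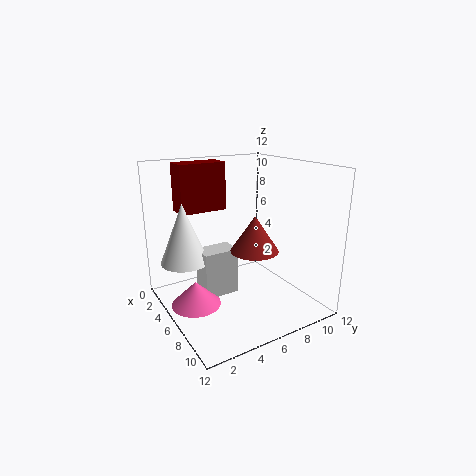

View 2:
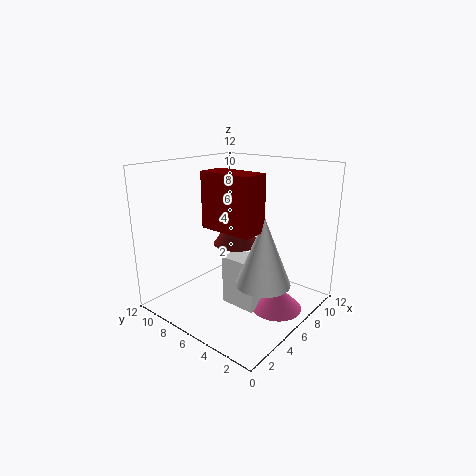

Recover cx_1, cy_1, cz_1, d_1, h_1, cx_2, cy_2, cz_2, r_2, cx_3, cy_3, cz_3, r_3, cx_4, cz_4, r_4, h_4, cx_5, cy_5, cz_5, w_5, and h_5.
cx_1 = 2; cy_1 = 2; cz_1 = 8; d_1 = 4; h_1 = 4; cx_2 = 7; cy_2 = 7; cz_2 = 5; r_2 = 2; cx_3 = 6; cy_3 = 2; cz_3 = 1; r_3 = 2; cx_4 = 4; cz_4 = 4; r_4 = 2; h_4 = 5; cx_5 = 4; cy_5 = 3; cz_5 = 1; w_5 = 2; h_5 = 4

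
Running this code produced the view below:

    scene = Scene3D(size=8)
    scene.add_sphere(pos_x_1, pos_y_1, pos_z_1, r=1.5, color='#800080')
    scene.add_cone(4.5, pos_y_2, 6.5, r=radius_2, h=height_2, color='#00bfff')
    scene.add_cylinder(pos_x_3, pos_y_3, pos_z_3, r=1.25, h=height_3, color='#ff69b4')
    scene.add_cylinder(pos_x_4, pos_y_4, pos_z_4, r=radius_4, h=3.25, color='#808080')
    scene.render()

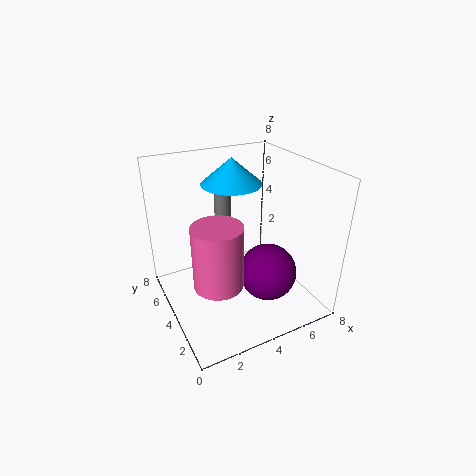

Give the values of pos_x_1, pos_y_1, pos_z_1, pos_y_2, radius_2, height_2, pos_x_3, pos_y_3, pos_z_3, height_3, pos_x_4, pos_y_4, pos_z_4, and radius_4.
pos_x_1 = 4.75, pos_y_1 = 2, pos_z_1 = 2.75, pos_y_2 = 5.75, radius_2 = 1.75, height_2 = 1.5, pos_x_3 = 2, pos_y_3 = 2.25, pos_z_3 = 2.75, height_3 = 3.25, pos_x_4 = 4.25, pos_y_4 = 6.5, pos_z_4 = 3.25, radius_4 = 0.5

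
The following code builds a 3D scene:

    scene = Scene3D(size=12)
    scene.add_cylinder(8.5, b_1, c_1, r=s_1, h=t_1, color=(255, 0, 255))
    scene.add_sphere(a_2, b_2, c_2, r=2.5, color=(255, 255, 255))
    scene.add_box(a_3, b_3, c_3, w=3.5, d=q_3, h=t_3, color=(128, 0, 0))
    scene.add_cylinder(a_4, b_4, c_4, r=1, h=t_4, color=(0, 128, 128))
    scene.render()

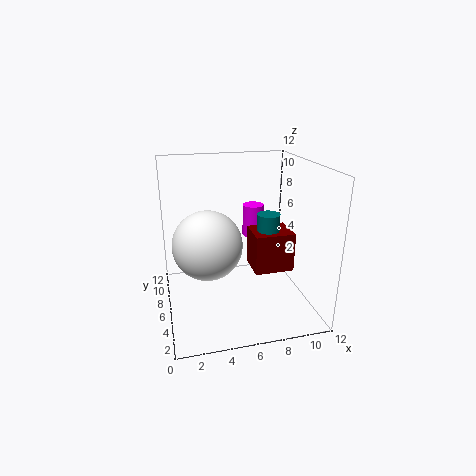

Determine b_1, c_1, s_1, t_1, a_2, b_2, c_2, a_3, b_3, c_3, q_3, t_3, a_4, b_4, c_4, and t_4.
b_1 = 10
c_1 = 4.5
s_1 = 1
t_1 = 3
a_2 = 3
b_2 = 3
c_2 = 7
a_3 = 7.5
b_3 = 5.5
c_3 = 2.5
q_3 = 3
t_3 = 3.5
a_4 = 9
b_4 = 7
c_4 = 5
t_4 = 2.5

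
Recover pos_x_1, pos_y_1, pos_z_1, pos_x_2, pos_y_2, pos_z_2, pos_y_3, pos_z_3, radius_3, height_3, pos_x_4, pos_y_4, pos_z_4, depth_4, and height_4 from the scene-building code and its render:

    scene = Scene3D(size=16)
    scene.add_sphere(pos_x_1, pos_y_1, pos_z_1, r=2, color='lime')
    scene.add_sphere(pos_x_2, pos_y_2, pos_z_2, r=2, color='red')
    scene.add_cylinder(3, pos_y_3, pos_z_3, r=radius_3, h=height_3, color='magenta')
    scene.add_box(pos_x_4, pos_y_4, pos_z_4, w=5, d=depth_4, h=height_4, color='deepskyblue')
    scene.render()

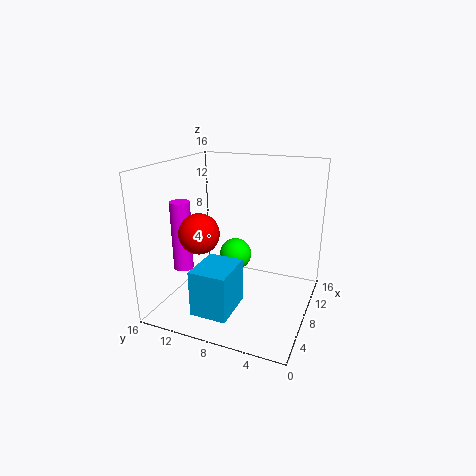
pos_x_1 = 12
pos_y_1 = 10
pos_z_1 = 4
pos_x_2 = 3
pos_y_2 = 10
pos_z_2 = 10
pos_y_3 = 12
pos_z_3 = 6
radius_3 = 1
height_3 = 7
pos_x_4 = 2
pos_y_4 = 7
pos_z_4 = 1
depth_4 = 4
height_4 = 5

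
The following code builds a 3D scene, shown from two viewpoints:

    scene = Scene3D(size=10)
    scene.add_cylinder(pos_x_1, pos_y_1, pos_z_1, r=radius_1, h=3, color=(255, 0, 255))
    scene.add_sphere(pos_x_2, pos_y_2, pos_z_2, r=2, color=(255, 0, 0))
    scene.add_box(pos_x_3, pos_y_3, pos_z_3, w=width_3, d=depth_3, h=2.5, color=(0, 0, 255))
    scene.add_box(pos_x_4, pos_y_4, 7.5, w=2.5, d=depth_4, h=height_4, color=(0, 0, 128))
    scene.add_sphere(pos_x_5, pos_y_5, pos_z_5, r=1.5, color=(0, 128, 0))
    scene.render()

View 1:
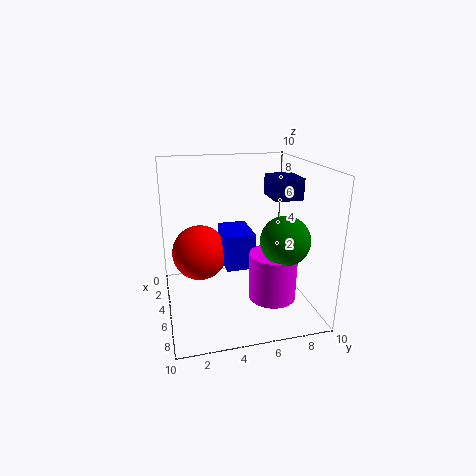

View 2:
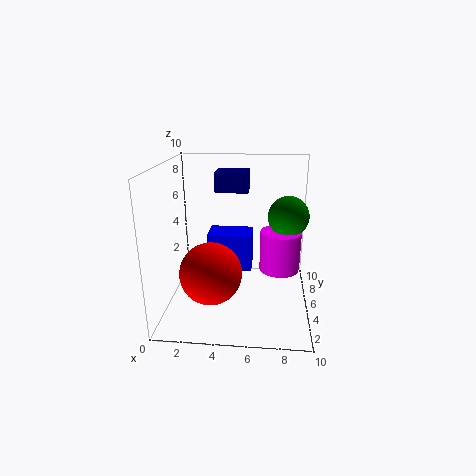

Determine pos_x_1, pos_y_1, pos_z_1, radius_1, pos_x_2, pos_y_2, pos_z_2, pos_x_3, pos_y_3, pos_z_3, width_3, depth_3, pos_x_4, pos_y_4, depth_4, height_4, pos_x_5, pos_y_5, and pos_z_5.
pos_x_1 = 8; pos_y_1 = 6.5; pos_z_1 = 2; radius_1 = 1.5; pos_x_2 = 3.5; pos_y_2 = 2.5; pos_z_2 = 3.5; pos_x_3 = 3; pos_y_3 = 4; pos_z_3 = 3; width_3 = 3; depth_3 = 2; pos_x_4 = 3; pos_y_4 = 7.5; depth_4 = 2; height_4 = 1.5; pos_x_5 = 8.5; pos_y_5 = 7; pos_z_5 = 6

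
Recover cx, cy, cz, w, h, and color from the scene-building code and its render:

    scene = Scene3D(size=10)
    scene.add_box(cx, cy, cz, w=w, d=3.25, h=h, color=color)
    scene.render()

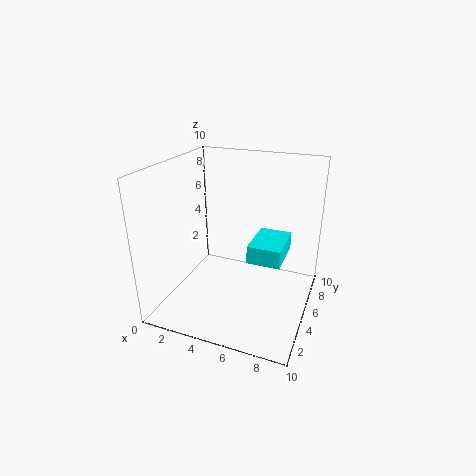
cx = 6, cy = 4, cz = 3.75, w = 2.25, h = 1.25, color = 'cyan'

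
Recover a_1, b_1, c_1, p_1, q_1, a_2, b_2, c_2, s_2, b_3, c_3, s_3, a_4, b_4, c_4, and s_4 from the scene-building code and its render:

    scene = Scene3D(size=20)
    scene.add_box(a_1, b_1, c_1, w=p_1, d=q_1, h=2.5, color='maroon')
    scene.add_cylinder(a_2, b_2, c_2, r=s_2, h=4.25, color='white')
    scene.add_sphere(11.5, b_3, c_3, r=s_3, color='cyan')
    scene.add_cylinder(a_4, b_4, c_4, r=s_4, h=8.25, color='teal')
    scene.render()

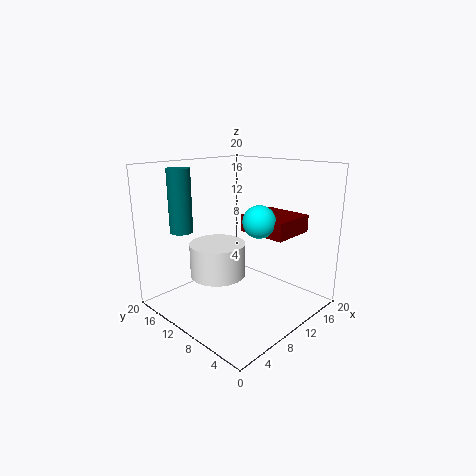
a_1 = 12
b_1 = 4.25
c_1 = 10.25
p_1 = 6.5
q_1 = 7
a_2 = 5.25
b_2 = 9
c_2 = 6.5
s_2 = 3.5
b_3 = 7.5
c_3 = 12.5
s_3 = 2.25
a_4 = 3.5
b_4 = 14
c_4 = 11.5
s_4 = 1.5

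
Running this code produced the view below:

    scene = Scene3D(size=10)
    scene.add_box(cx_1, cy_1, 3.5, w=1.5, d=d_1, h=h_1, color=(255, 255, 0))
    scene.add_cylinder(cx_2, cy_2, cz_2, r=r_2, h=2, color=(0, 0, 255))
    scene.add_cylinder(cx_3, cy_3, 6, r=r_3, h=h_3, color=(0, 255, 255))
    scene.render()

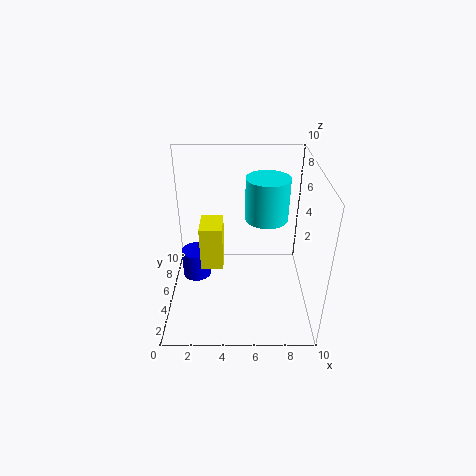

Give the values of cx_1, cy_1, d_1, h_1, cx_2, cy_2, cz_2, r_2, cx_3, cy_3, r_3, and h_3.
cx_1 = 2.5, cy_1 = 3.5, d_1 = 2, h_1 = 3, cx_2 = 2, cy_2 = 5, cz_2 = 2, r_2 = 1, cx_3 = 7, cy_3 = 6, r_3 = 1.5, h_3 = 3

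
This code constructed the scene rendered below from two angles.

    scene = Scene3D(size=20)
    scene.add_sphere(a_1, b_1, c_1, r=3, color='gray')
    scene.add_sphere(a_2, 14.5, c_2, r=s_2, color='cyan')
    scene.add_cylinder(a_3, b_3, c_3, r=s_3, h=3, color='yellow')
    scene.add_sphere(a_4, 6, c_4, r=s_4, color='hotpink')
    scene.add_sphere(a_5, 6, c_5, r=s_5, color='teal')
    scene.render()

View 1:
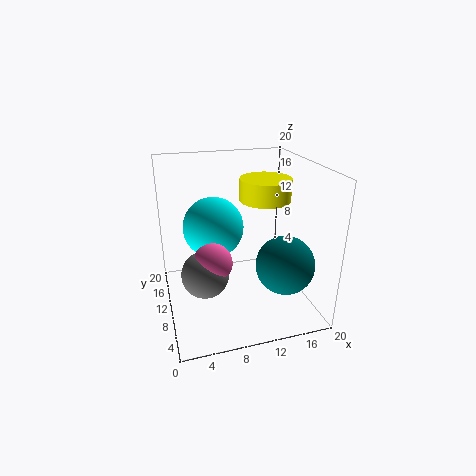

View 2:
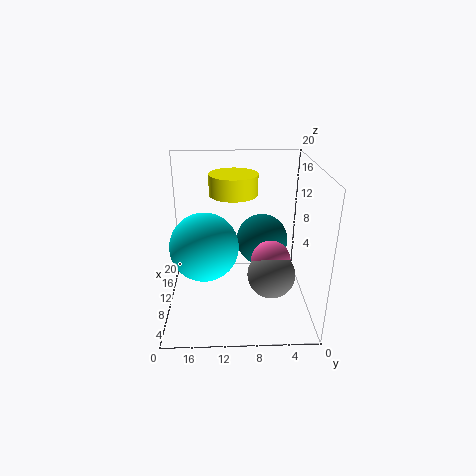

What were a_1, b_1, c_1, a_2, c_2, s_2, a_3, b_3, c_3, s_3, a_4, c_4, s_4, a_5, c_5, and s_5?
a_1 = 4.5, b_1 = 6, c_1 = 7.5, a_2 = 7.5, c_2 = 10, s_2 = 4.5, a_3 = 14, b_3 = 10.5, c_3 = 15, s_3 = 3.5, a_4 = 5.5, c_4 = 9, s_4 = 2.5, a_5 = 15.5, c_5 = 7, s_5 = 4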